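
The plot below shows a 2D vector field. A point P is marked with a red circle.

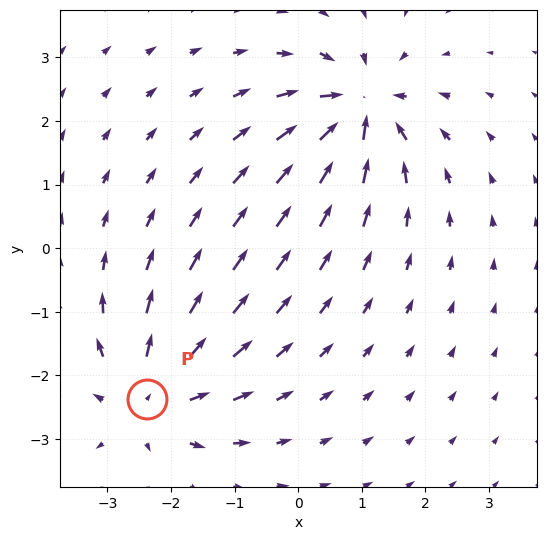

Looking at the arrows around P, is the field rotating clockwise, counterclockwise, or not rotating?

not rotating

Near P at (-2.4, -2.4) the arrows show no circulation. The curl there is ≈0.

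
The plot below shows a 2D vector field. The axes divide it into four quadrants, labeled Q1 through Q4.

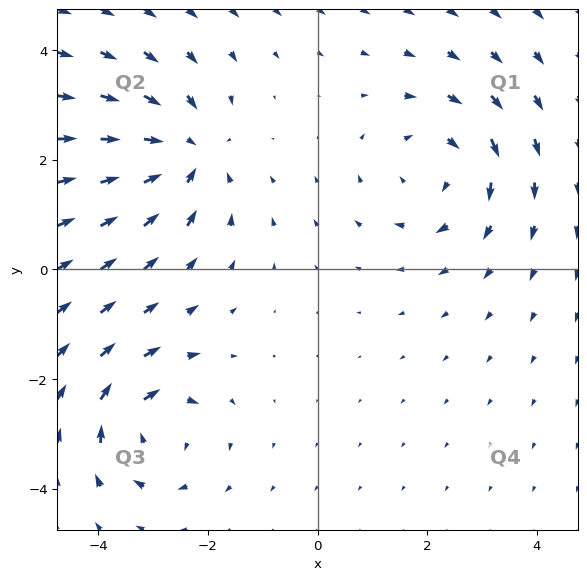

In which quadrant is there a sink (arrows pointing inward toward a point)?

The sink sits at approximately (-2.4, 2.1), which lies in quadrant Q2. The divergence there is about -3, negative as expected for a sink.

Q2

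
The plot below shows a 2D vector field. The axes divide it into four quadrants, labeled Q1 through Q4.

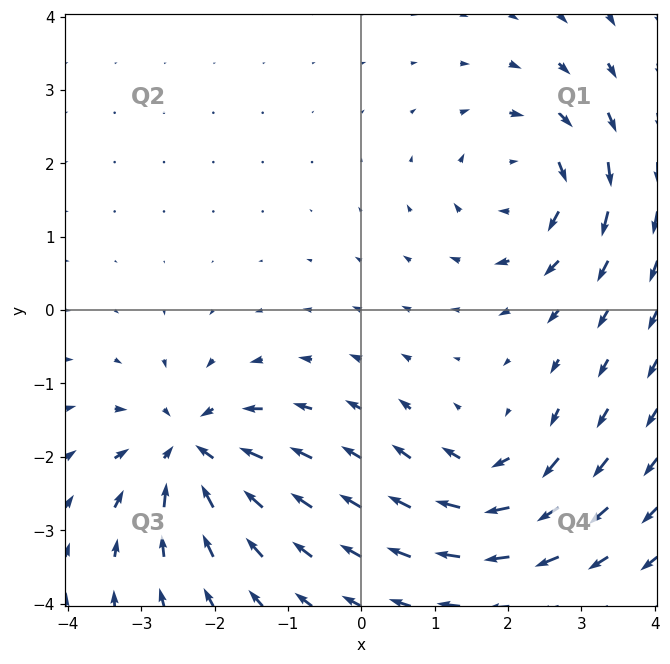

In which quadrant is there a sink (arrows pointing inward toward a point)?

Q3

The sink sits at approximately (-2.3, -1.9), which lies in quadrant Q3. The divergence there is about -7, negative as expected for a sink.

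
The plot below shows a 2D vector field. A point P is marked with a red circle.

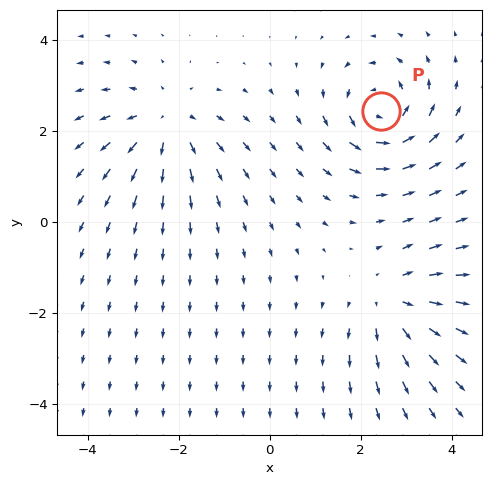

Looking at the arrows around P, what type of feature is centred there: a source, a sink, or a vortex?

At P (2.5, 2.5) the arrows circulate counterclockwise. Divergence ≈0, curl about +6 — near-zero divergence with nonzero curl is a vortex.

vortex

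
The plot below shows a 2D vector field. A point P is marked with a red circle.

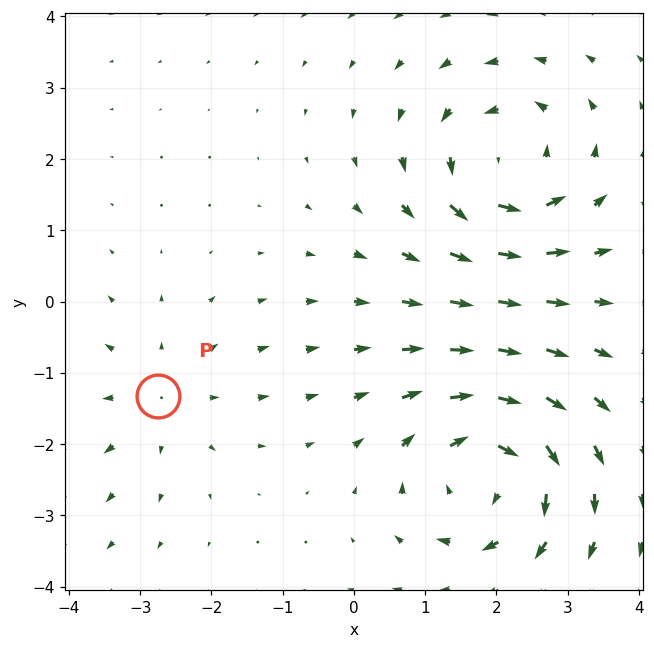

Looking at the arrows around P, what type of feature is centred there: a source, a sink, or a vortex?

source

At P (-2.7, -1.3) the arrows spread outward. Divergence about +2, curl ≈0 — positive divergence with near-zero curl is a source.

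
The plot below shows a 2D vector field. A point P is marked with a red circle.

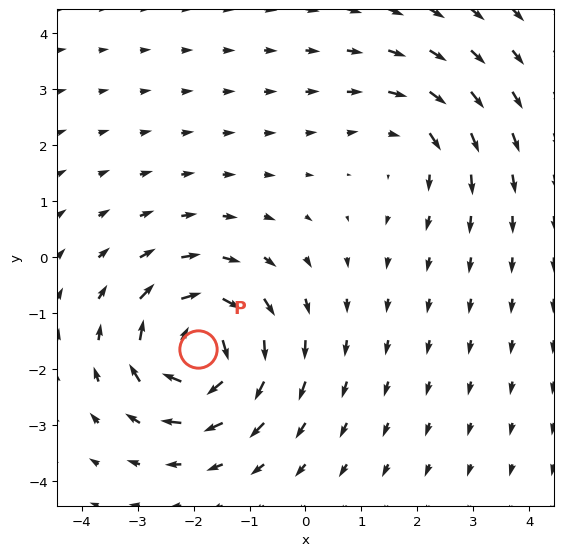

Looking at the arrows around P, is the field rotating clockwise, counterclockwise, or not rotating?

Near P at (-1.9, -1.6) the arrows circulate clockwise. The curl (z-component) there is about -7; negative curl means clockwise rotation.

clockwise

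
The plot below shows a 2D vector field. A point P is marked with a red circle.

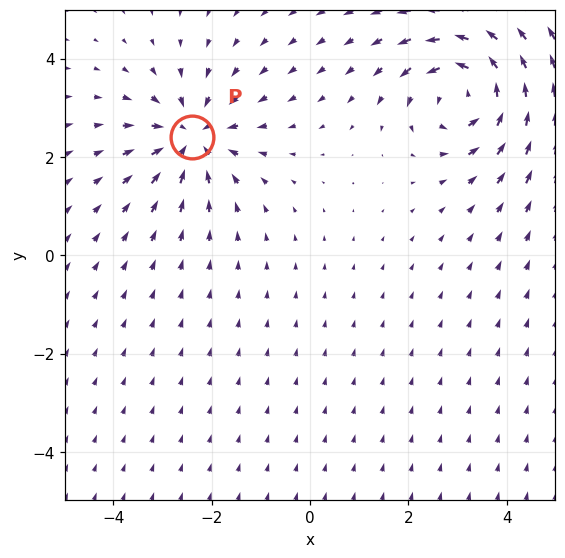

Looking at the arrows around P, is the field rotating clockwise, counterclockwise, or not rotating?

not rotating

Near P at (-2.4, 2.4) the arrows show no circulation. The curl there is ≈0.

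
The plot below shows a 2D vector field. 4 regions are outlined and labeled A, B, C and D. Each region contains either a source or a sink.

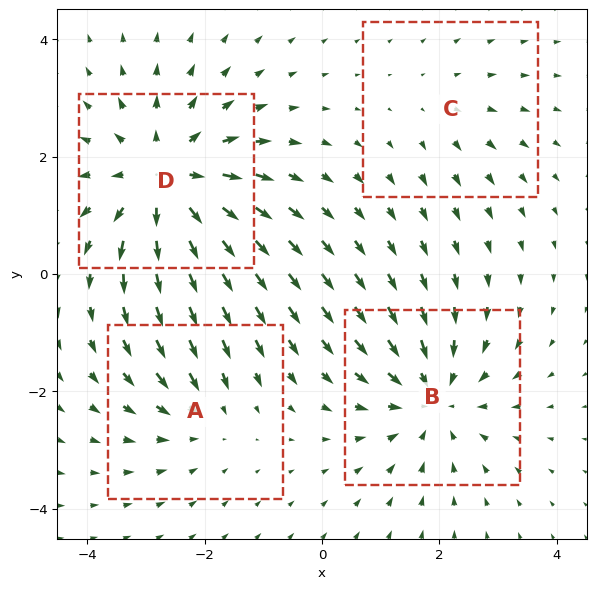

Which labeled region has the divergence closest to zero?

C

Divergence at each region's feature centre — A: about -3, B: about -4, C: about +2, D: about +6. Region C is closest to zero.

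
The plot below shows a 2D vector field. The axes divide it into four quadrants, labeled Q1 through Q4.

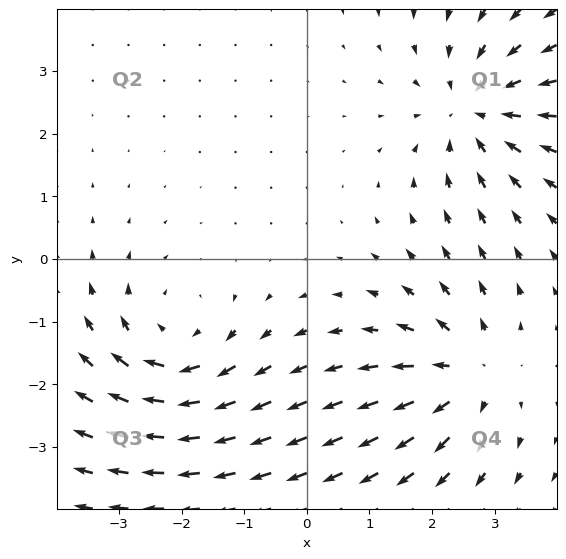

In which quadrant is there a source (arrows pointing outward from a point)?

The source sits at approximately (2.6, -1.8), which lies in quadrant Q4. The divergence there is about +4, positive as expected for a source.

Q4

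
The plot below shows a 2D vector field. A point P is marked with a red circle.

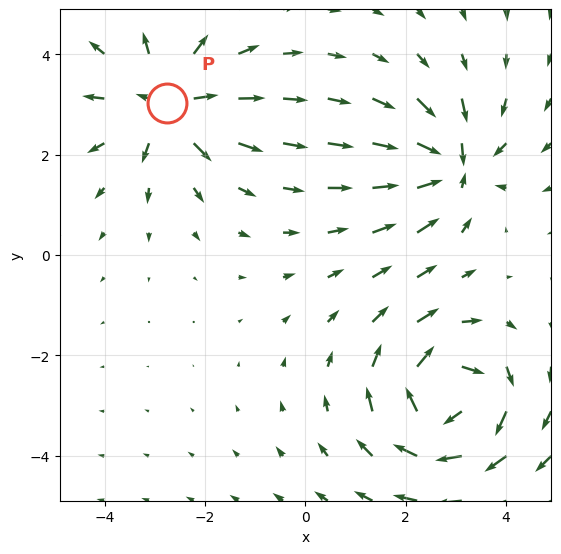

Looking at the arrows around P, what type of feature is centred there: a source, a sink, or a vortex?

At P (-2.8, 3.0) the arrows spread outward. Divergence about +4, curl ≈0 — positive divergence with near-zero curl is a source.

source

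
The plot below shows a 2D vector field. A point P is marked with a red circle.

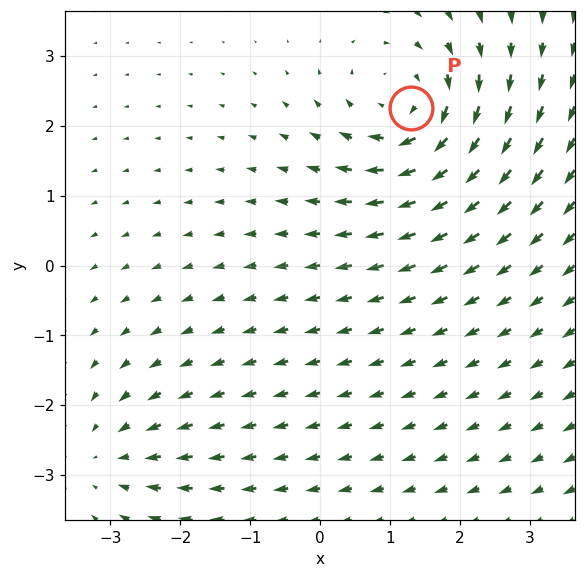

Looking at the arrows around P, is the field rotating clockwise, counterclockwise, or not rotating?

Near P at (1.3, 2.3) the arrows circulate clockwise. The curl (z-component) there is about -5; negative curl means clockwise rotation.

clockwise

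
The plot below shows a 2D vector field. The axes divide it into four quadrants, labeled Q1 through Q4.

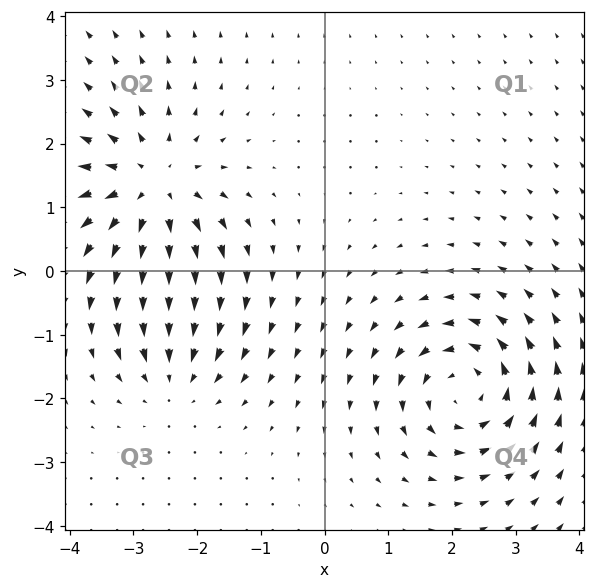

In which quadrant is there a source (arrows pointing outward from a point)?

Q2

The source sits at approximately (-2.7, 1.3), which lies in quadrant Q2. The divergence there is about +5, positive as expected for a source.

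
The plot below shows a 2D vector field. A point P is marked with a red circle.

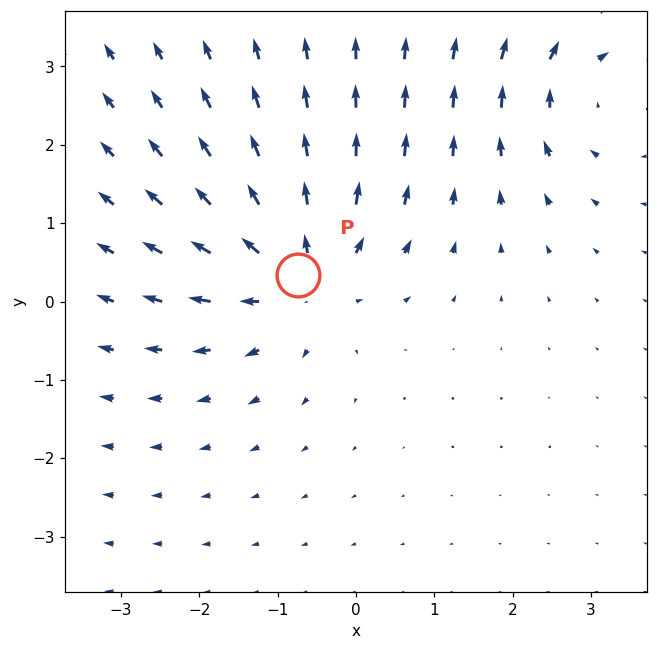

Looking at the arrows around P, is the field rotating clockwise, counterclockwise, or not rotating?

Near P at (-0.7, 0.3) the arrows show no circulation. The curl there is ≈0.

not rotating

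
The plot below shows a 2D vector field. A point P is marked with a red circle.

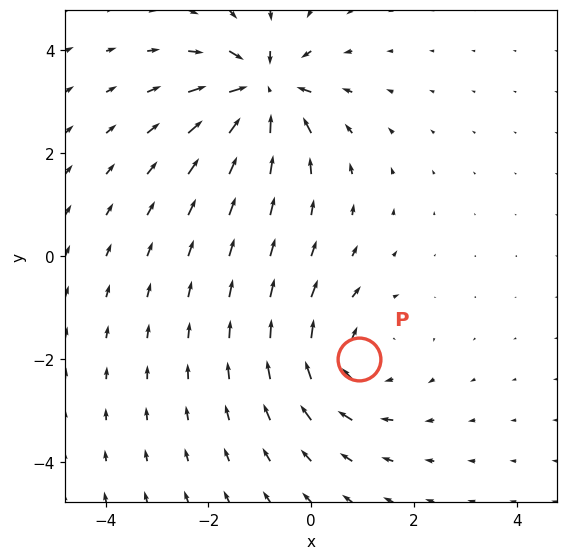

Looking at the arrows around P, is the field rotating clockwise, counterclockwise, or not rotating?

clockwise

Near P at (0.9, -2.0) the arrows circulate clockwise. The curl (z-component) there is about -4; negative curl means clockwise rotation.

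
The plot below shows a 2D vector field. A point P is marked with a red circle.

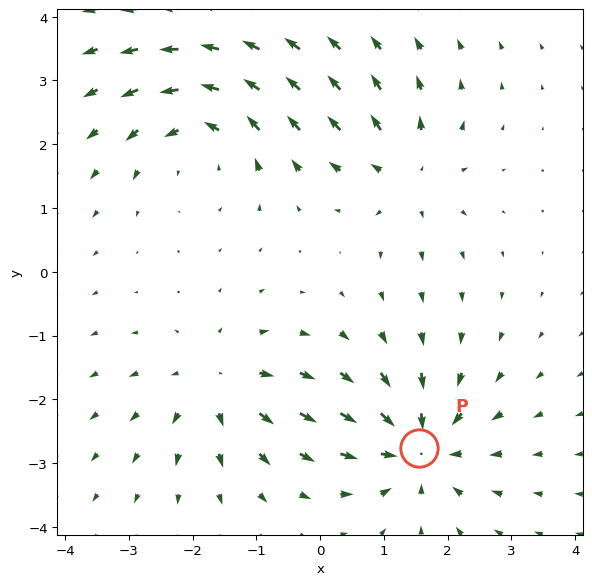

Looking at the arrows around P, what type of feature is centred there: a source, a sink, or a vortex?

At P (1.5, -2.8) the arrows converge inward. Divergence about -6, curl ≈0 — negative divergence with near-zero curl is a sink.

sink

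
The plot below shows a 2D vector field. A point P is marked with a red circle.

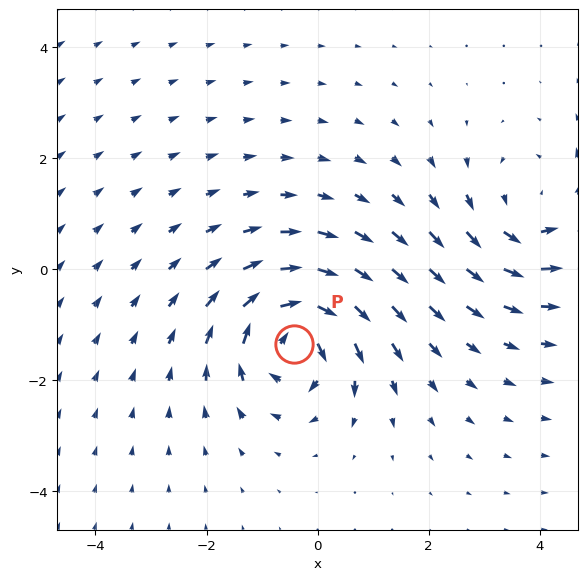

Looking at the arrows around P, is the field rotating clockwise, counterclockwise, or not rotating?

Near P at (-0.4, -1.3) the arrows circulate clockwise. The curl (z-component) there is about -5; negative curl means clockwise rotation.

clockwise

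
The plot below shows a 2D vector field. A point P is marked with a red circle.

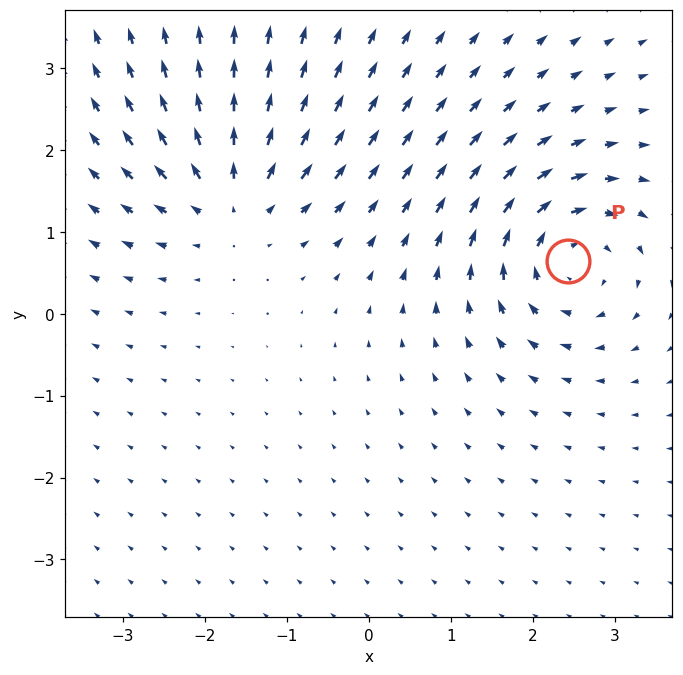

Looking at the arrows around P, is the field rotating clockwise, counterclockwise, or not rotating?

clockwise

Near P at (2.4, 0.6) the arrows circulate clockwise. The curl (z-component) there is about -7; negative curl means clockwise rotation.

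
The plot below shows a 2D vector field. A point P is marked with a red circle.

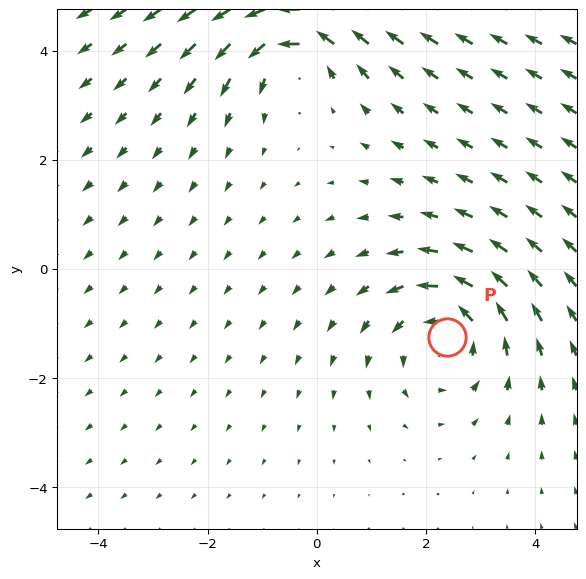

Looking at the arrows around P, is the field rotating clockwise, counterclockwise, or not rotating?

counterclockwise

Near P at (2.4, -1.2) the arrows circulate counterclockwise. The curl (z-component) there is about +4; positive curl means counterclockwise rotation.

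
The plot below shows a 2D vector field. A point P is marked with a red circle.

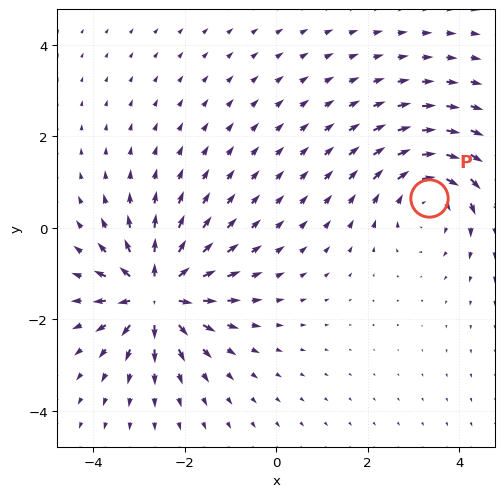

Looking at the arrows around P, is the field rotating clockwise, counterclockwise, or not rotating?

Near P at (3.3, 0.6) the arrows circulate clockwise. The curl (z-component) there is about -3; negative curl means clockwise rotation.

clockwise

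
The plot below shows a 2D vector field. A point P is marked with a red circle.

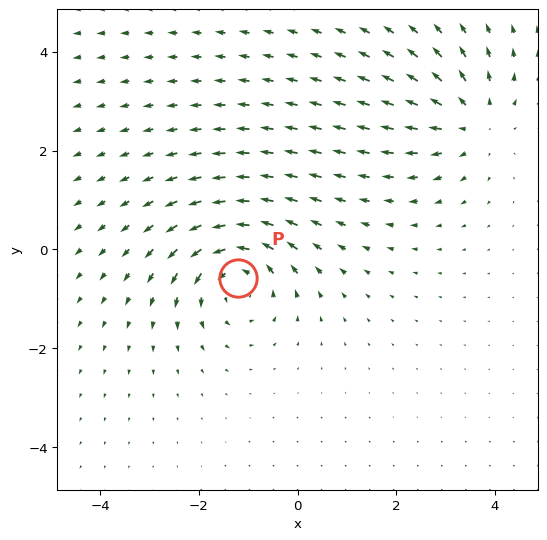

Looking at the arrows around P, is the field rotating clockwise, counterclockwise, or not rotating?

Near P at (-1.2, -0.6) the arrows circulate counterclockwise. The curl (z-component) there is about +4; positive curl means counterclockwise rotation.

counterclockwise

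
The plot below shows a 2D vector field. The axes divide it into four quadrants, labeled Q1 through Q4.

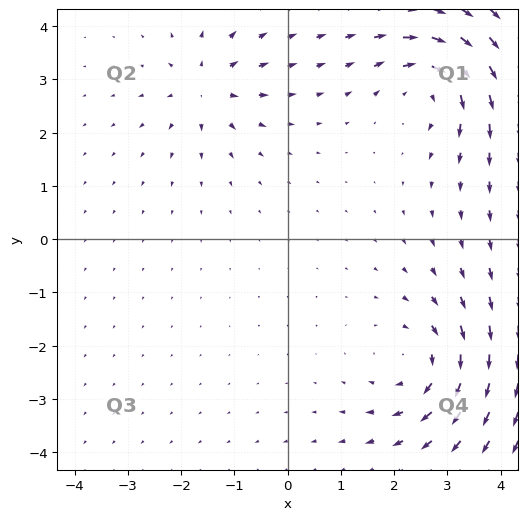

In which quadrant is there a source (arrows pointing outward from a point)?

The source sits at approximately (-1.5, 2.9), which lies in quadrant Q2. The divergence there is about +4, positive as expected for a source.

Q2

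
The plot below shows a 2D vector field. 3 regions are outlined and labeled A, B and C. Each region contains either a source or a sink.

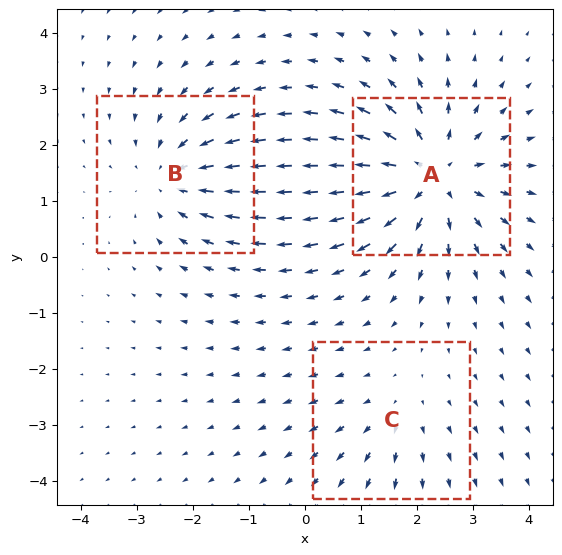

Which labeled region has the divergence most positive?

A

Divergence at each region's feature centre — A: about +5, B: about -3, C: about +2. Region A is most positive.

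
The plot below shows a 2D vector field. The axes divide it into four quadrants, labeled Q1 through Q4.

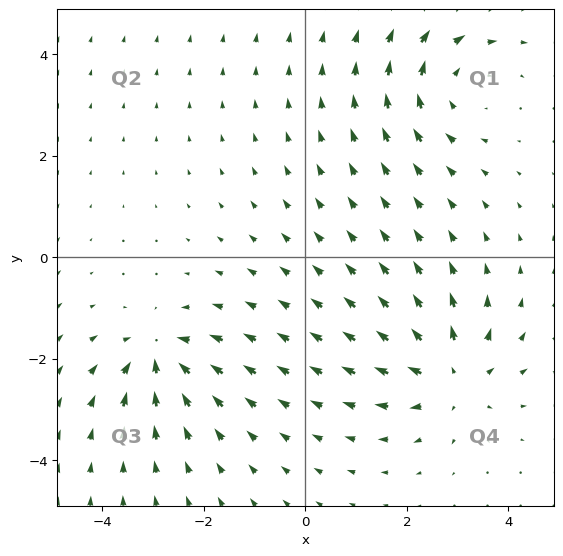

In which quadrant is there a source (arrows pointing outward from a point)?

The source sits at approximately (2.9, -2.3), which lies in quadrant Q4. The divergence there is about +4, positive as expected for a source.

Q4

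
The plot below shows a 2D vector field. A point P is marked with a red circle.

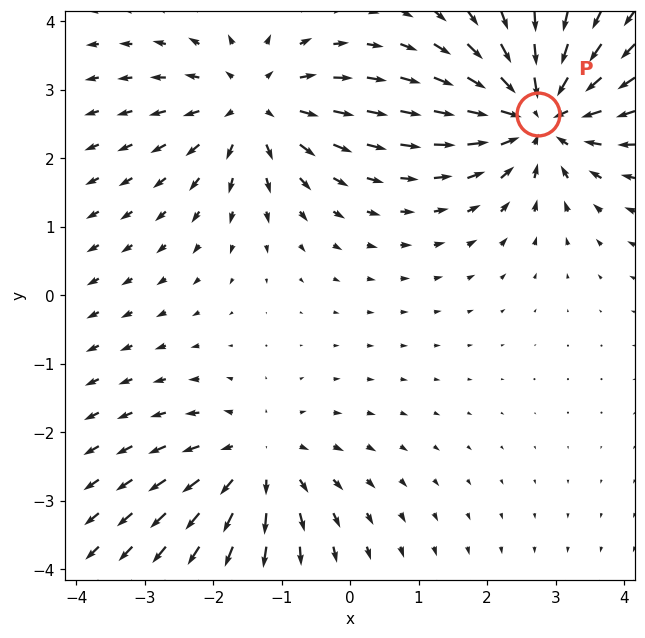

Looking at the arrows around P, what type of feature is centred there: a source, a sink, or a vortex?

sink

At P (2.7, 2.6) the arrows converge inward. Divergence about -5, curl ≈0 — negative divergence with near-zero curl is a sink.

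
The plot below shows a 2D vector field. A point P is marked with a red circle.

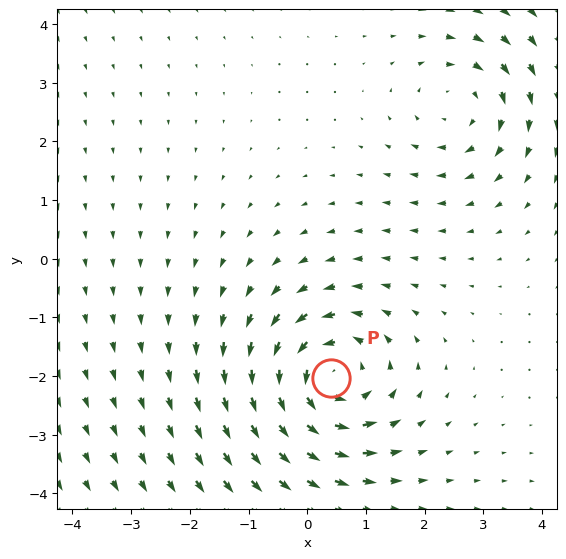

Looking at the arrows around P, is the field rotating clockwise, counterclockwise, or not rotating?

Near P at (0.4, -2.0) the arrows circulate counterclockwise. The curl (z-component) there is about +6; positive curl means counterclockwise rotation.

counterclockwise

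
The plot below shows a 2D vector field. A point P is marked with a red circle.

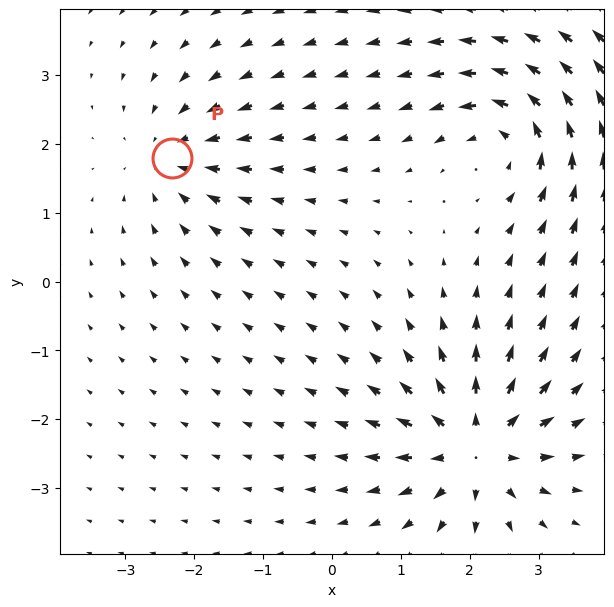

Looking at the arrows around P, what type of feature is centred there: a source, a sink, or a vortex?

sink

At P (-2.3, 1.8) the arrows converge inward. Divergence about -3, curl ≈0 — negative divergence with near-zero curl is a sink.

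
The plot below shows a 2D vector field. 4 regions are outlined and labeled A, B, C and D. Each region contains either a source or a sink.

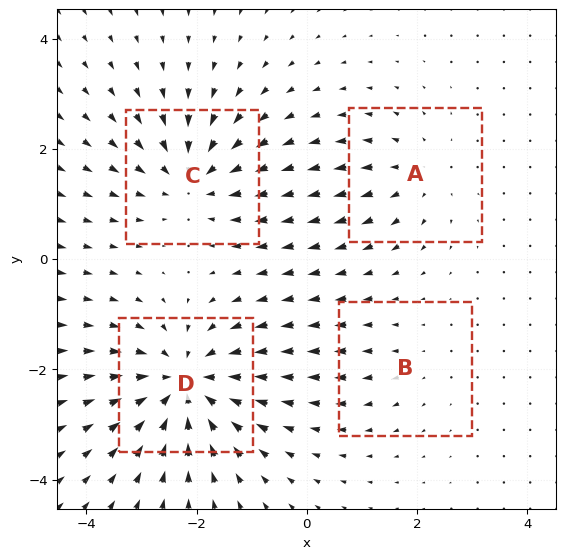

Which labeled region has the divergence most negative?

Divergence at each region's feature centre — A: about +3, B: about +2, C: about -5, D: about -7. Region D is most negative.

D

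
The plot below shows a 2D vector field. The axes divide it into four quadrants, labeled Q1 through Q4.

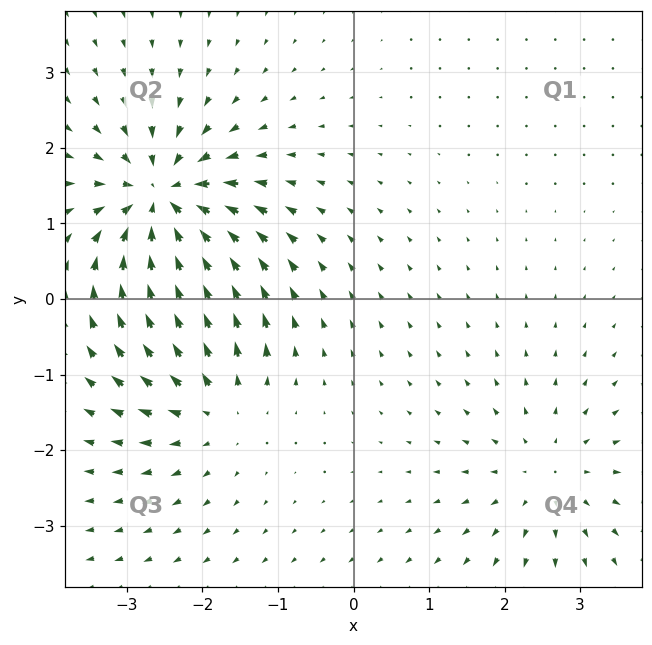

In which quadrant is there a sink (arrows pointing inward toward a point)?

Q2

The sink sits at approximately (-2.5, 1.3), which lies in quadrant Q2. The divergence there is about -6, negative as expected for a sink.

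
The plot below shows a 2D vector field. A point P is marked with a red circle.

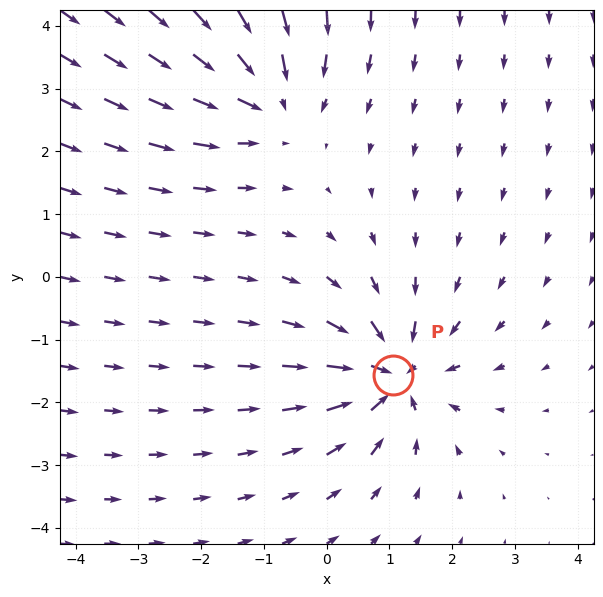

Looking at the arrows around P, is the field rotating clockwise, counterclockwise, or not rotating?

Near P at (1.1, -1.6) the arrows show no circulation. The curl there is ≈0.

not rotating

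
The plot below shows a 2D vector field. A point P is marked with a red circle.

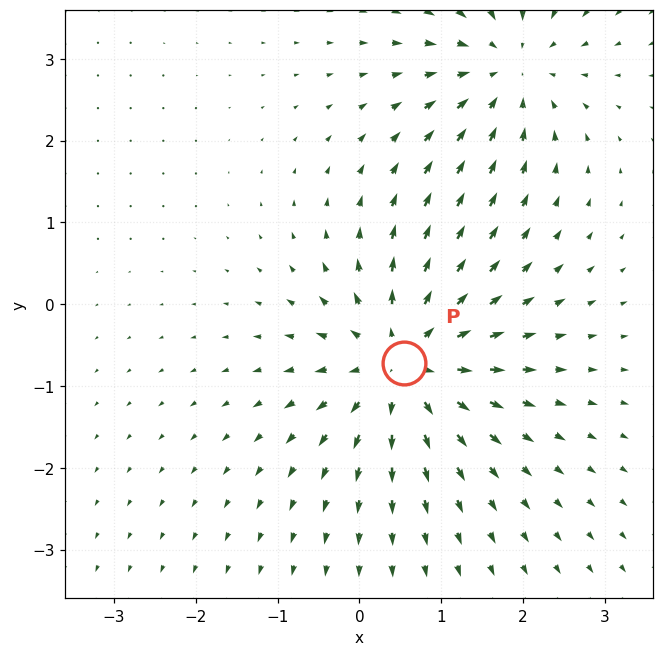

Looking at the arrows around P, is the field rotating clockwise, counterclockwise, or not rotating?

not rotating

Near P at (0.5, -0.7) the arrows show no circulation. The curl there is ≈0.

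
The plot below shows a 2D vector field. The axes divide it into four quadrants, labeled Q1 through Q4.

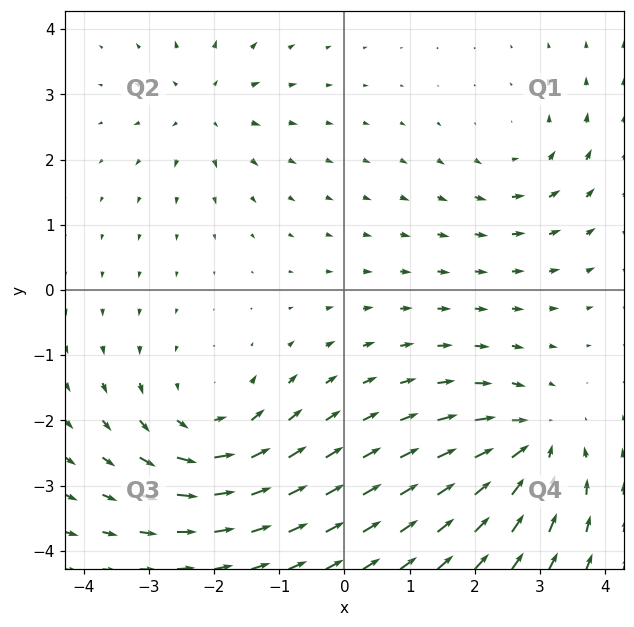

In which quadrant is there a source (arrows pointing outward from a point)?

The source sits at approximately (-2.1, 2.8), which lies in quadrant Q2. The divergence there is about +3, positive as expected for a source.

Q2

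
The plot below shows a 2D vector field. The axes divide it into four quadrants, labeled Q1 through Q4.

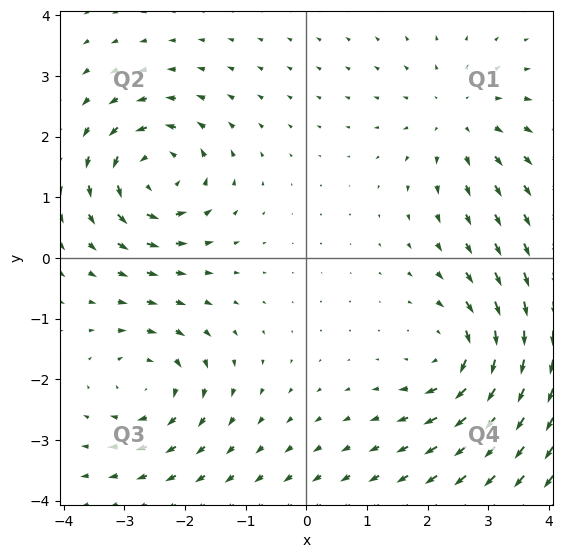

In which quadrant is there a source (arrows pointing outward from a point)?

The source sits at approximately (2.5, 2.3), which lies in quadrant Q1. The divergence there is about +3, positive as expected for a source.

Q1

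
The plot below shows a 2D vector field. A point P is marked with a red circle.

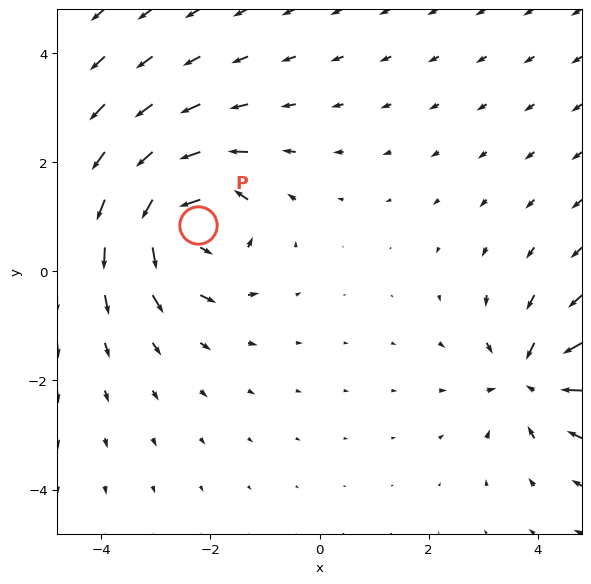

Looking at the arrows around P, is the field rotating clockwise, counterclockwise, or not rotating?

counterclockwise

Near P at (-2.2, 0.9) the arrows circulate counterclockwise. The curl (z-component) there is about +5; positive curl means counterclockwise rotation.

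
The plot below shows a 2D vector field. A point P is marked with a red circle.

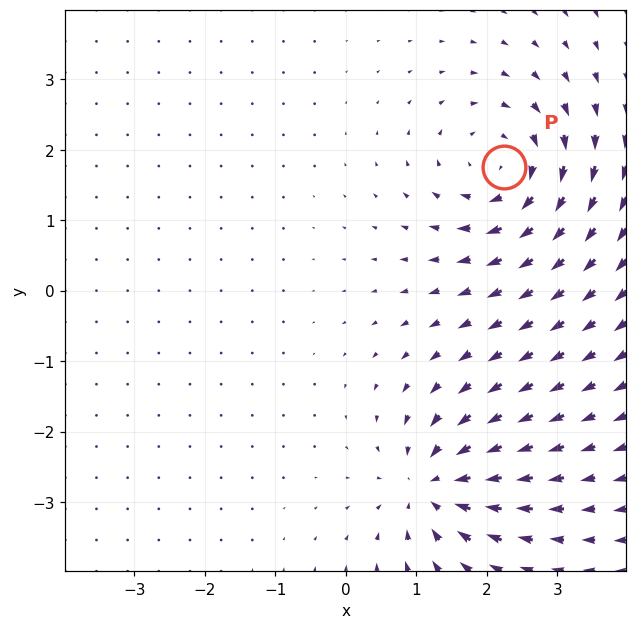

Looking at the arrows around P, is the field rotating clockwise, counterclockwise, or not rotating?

Near P at (2.2, 1.7) the arrows circulate clockwise. The curl (z-component) there is about -5; negative curl means clockwise rotation.

clockwise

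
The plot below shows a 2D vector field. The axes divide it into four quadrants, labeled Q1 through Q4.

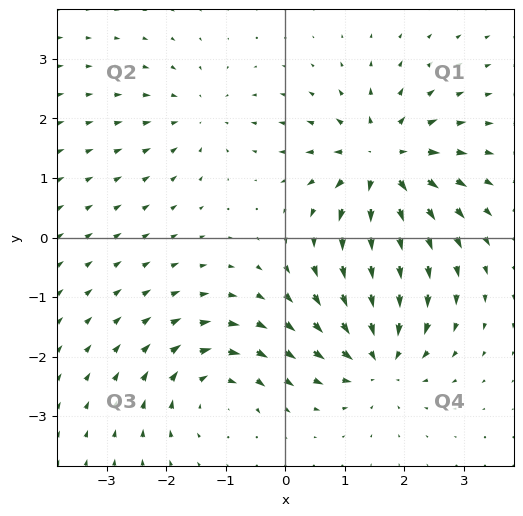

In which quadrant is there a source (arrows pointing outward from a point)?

Q1

The source sits at approximately (1.6, 1.3), which lies in quadrant Q1. The divergence there is about +7, positive as expected for a source.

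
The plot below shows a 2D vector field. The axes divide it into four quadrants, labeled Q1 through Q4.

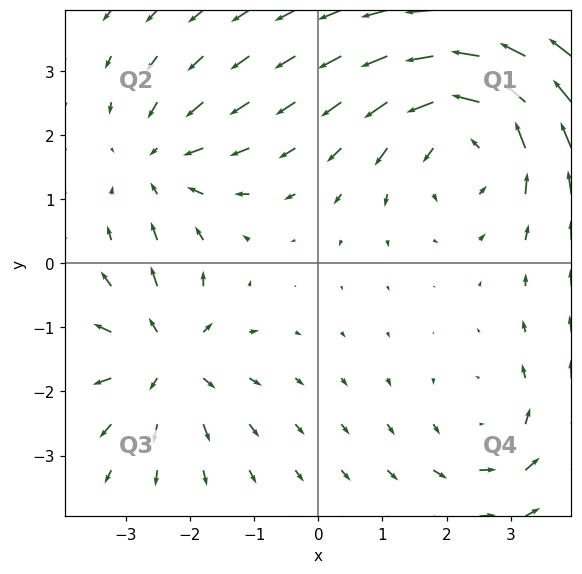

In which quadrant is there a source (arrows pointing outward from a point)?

The source sits at approximately (-2.4, -1.5), which lies in quadrant Q3. The divergence there is about +4, positive as expected for a source.

Q3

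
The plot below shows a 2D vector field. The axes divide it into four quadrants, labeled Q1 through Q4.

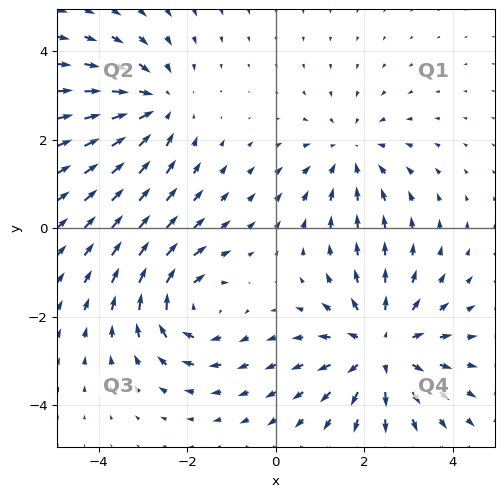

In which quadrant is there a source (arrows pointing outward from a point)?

Q4

The source sits at approximately (2.4, -2.7), which lies in quadrant Q4. The divergence there is about +4, positive as expected for a source.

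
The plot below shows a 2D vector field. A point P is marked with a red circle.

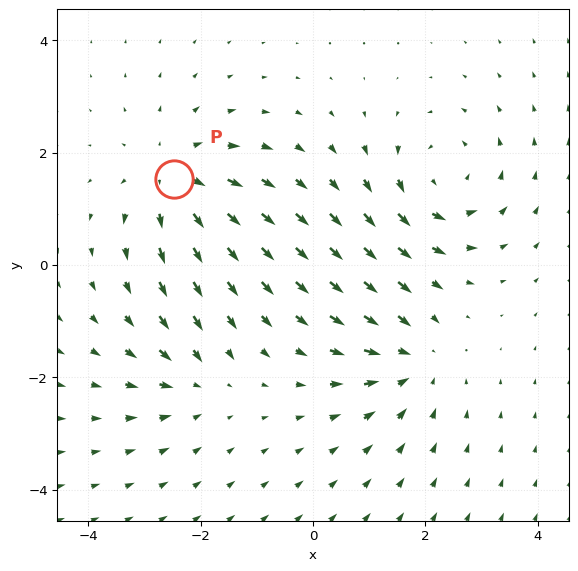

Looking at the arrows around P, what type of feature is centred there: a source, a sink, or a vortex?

source

At P (-2.5, 1.5) the arrows spread outward. Divergence about +5, curl ≈0 — positive divergence with near-zero curl is a source.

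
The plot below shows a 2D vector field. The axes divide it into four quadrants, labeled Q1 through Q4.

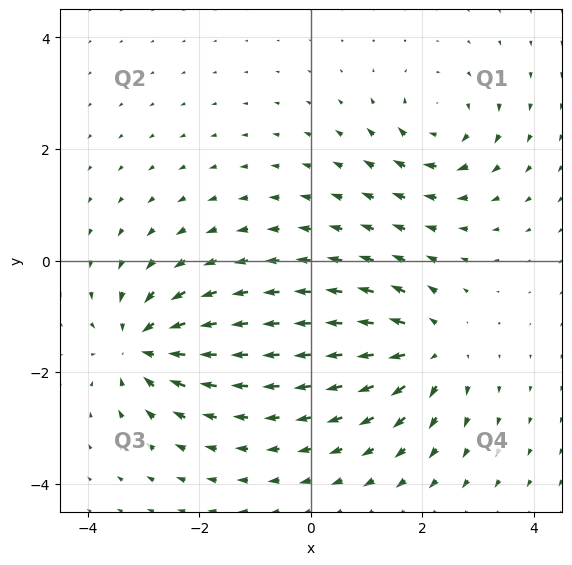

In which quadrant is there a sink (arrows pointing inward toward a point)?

Q3

The sink sits at approximately (-3.0, -1.5), which lies in quadrant Q3. The divergence there is about -5, negative as expected for a sink.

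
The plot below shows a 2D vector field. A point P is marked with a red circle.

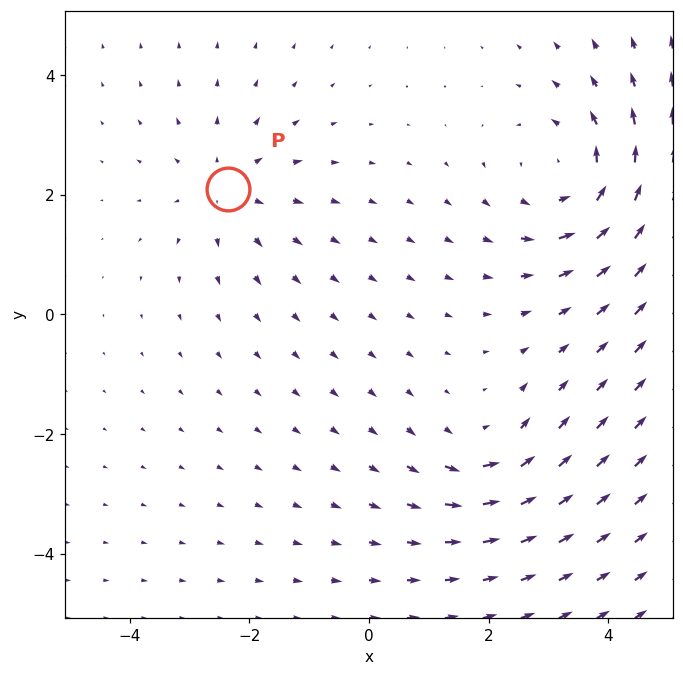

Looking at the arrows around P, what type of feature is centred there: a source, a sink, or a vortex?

At P (-2.4, 2.1) the arrows spread outward. Divergence about +3, curl ≈0 — positive divergence with near-zero curl is a source.

source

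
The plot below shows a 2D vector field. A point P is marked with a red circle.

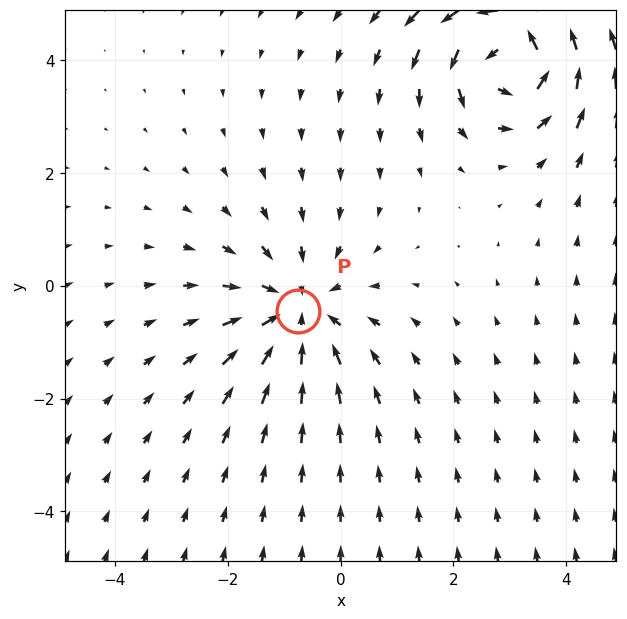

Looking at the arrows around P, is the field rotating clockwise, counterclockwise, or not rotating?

Near P at (-0.8, -0.4) the arrows show no circulation. The curl there is ≈0.

not rotating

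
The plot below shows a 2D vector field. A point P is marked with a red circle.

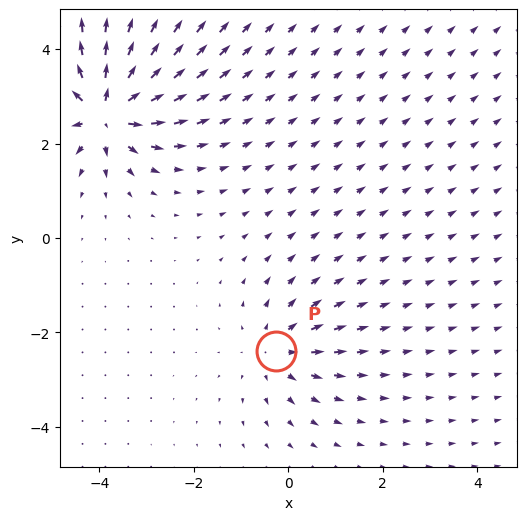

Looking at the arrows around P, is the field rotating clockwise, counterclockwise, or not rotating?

not rotating

Near P at (-0.3, -2.4) the arrows show no circulation. The curl there is ≈0.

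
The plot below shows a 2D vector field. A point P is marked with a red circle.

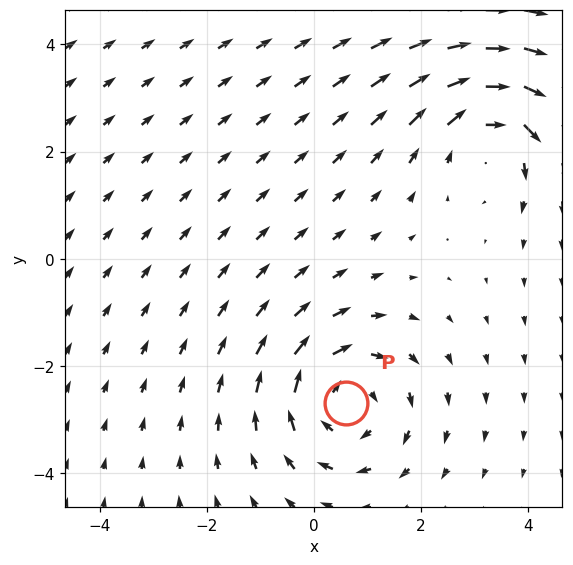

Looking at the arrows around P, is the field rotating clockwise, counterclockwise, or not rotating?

clockwise

Near P at (0.6, -2.7) the arrows circulate clockwise. The curl (z-component) there is about -4; negative curl means clockwise rotation.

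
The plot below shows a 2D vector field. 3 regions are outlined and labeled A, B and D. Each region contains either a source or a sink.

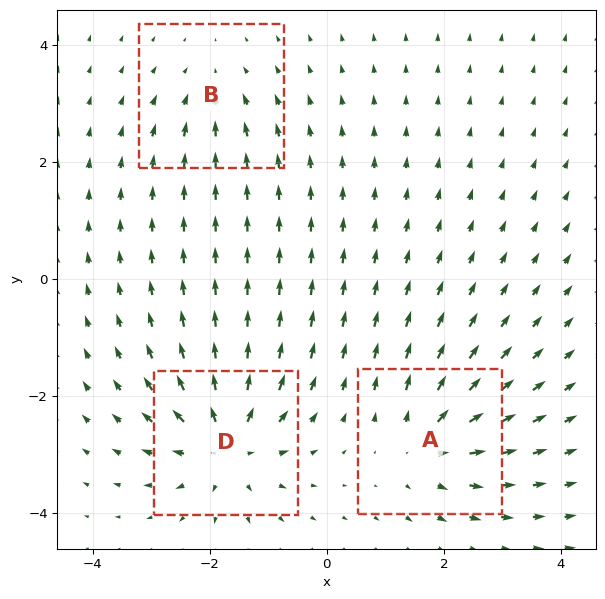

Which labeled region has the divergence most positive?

Divergence at each region's feature centre — A: about +4, B: about -3, D: about +6. Region D is most positive.

D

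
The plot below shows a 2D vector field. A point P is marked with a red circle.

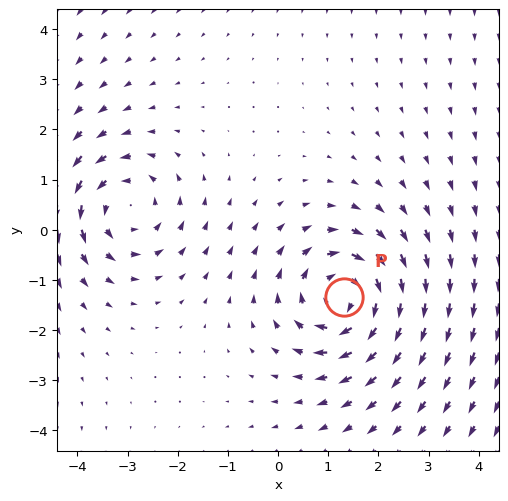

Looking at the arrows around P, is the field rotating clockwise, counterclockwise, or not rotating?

clockwise

Near P at (1.3, -1.3) the arrows circulate clockwise. The curl (z-component) there is about -5; negative curl means clockwise rotation.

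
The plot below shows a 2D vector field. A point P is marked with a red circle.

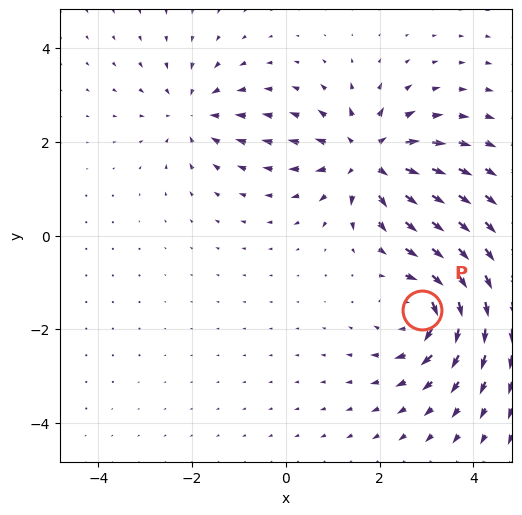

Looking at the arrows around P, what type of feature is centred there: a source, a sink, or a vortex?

At P (2.9, -1.6) the arrows circulate clockwise. Divergence ≈0, curl about -6 — near-zero divergence with nonzero curl is a vortex.

vortex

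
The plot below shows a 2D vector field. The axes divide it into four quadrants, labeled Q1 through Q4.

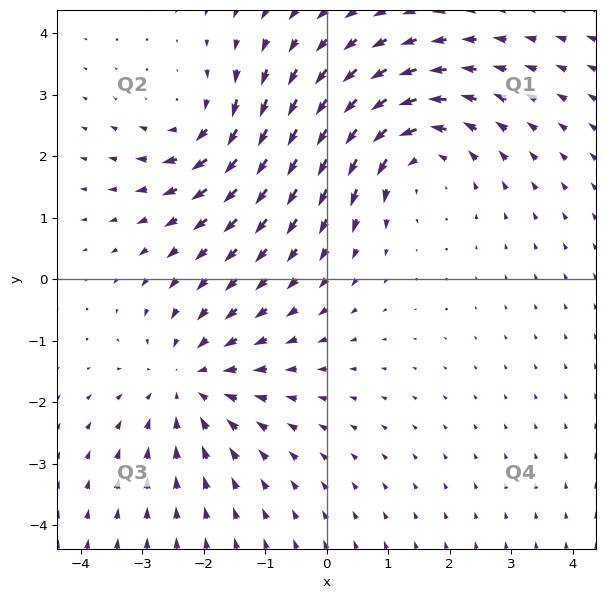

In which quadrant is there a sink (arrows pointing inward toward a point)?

The sink sits at approximately (-2.2, -1.7), which lies in quadrant Q3. The divergence there is about -3, negative as expected for a sink.

Q3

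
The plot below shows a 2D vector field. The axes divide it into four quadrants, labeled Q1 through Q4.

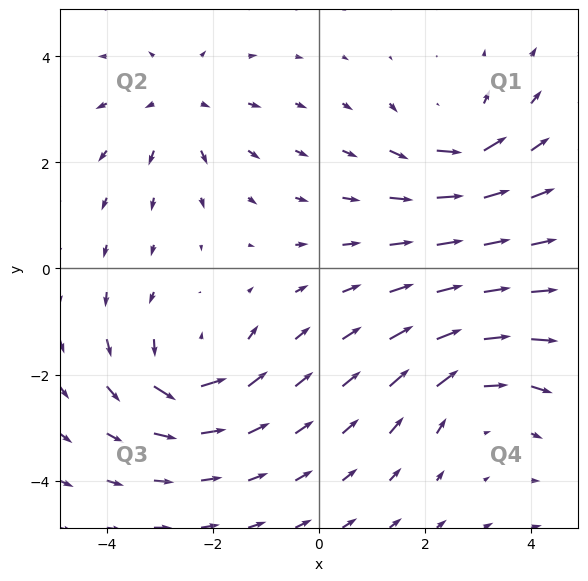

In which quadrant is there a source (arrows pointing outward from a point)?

Q2

The source sits at approximately (-2.6, 3.1), which lies in quadrant Q2. The divergence there is about +3, positive as expected for a source.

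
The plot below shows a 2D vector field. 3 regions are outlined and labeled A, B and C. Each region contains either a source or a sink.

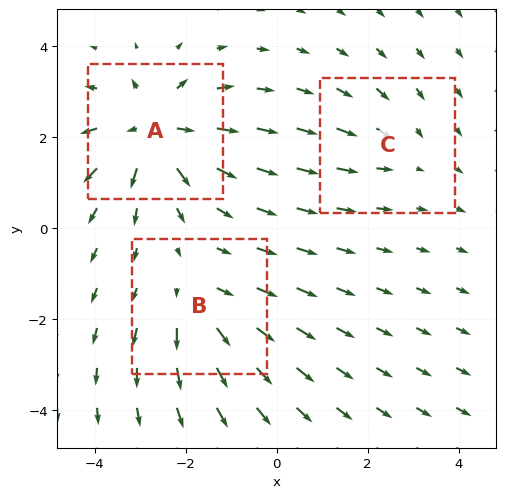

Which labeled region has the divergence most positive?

Divergence at each region's feature centre — A: about +5, B: about +3, C: about -2. Region A is most positive.

A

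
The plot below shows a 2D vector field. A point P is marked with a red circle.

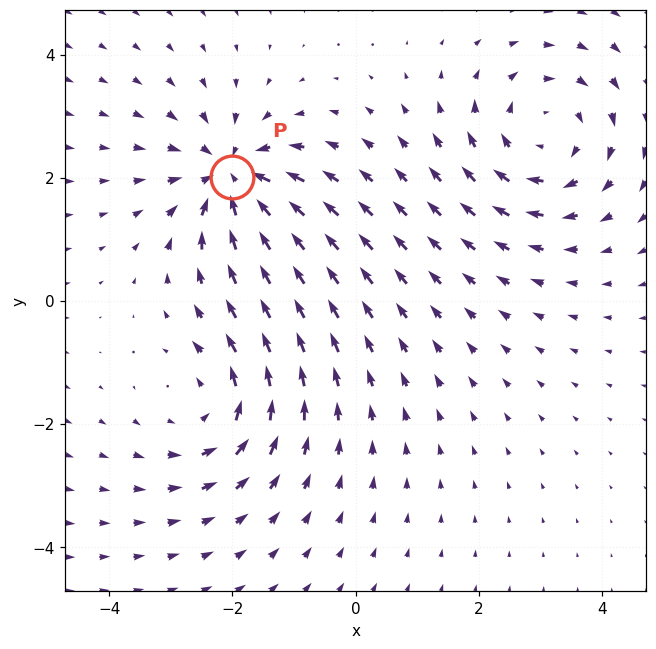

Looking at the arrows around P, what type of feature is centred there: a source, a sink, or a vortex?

At P (-2.0, 2.0) the arrows converge inward. Divergence about -5, curl ≈0 — negative divergence with near-zero curl is a sink.

sink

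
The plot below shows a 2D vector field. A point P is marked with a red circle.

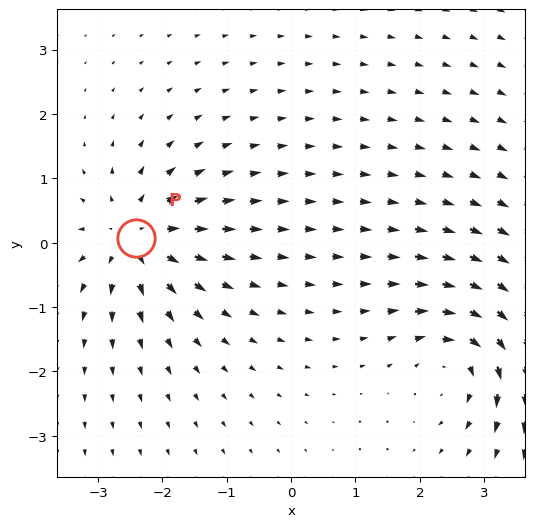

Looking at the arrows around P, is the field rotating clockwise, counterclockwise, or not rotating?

not rotating

Near P at (-2.4, 0.1) the arrows show no circulation. The curl there is ≈0.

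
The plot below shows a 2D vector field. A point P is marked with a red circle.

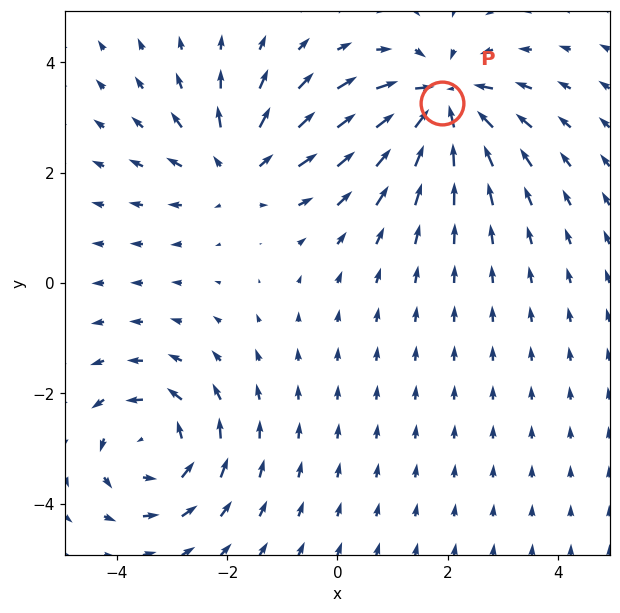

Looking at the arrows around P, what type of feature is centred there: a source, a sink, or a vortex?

sink

At P (1.9, 3.3) the arrows converge inward. Divergence about -6, curl ≈0 — negative divergence with near-zero curl is a sink.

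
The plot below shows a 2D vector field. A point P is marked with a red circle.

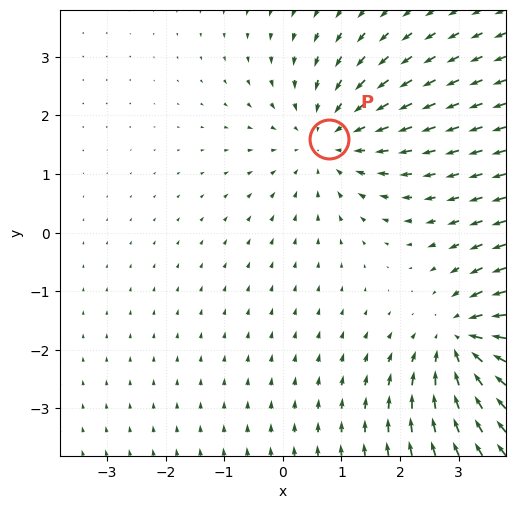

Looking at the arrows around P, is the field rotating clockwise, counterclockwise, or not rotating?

not rotating

Near P at (0.8, 1.6) the arrows show no circulation. The curl there is ≈0.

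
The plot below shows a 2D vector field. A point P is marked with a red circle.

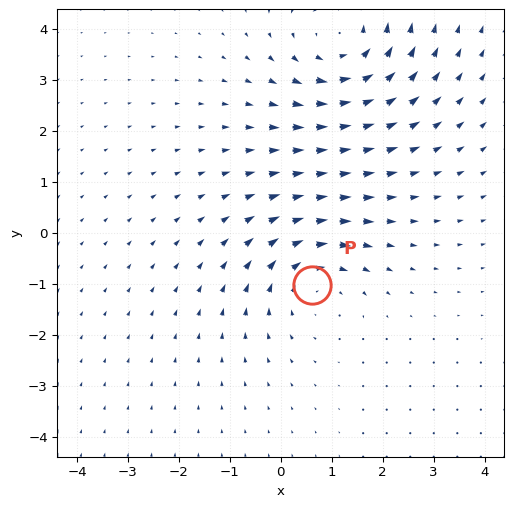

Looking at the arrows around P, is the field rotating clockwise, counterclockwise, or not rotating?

Near P at (0.6, -1.0) the arrows circulate clockwise. The curl (z-component) there is about -3; negative curl means clockwise rotation.

clockwise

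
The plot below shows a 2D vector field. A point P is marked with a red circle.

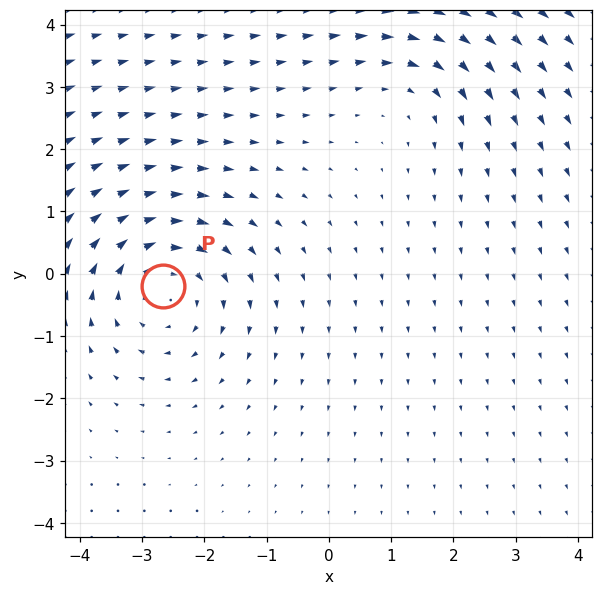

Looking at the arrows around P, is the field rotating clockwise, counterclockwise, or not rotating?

Near P at (-2.7, -0.2) the arrows circulate clockwise. The curl (z-component) there is about -3; negative curl means clockwise rotation.

clockwise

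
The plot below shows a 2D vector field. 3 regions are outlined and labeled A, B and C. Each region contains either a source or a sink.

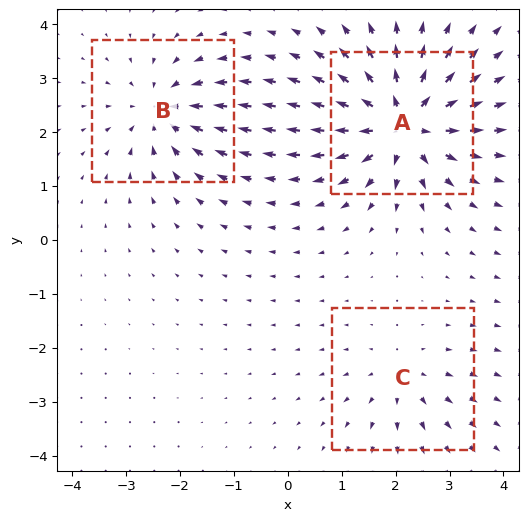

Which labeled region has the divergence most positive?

Divergence at each region's feature centre — A: about +6, B: about -4, C: about +3. Region A is most positive.

A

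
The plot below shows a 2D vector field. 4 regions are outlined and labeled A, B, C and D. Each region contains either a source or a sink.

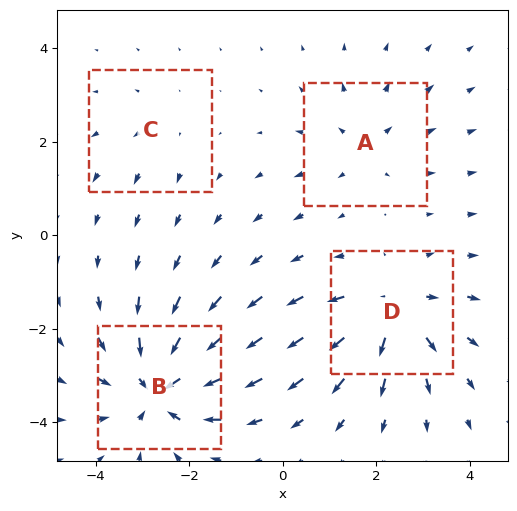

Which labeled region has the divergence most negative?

B

Divergence at each region's feature centre — A: about +3, B: about -6, C: about +2, D: about +5. Region B is most negative.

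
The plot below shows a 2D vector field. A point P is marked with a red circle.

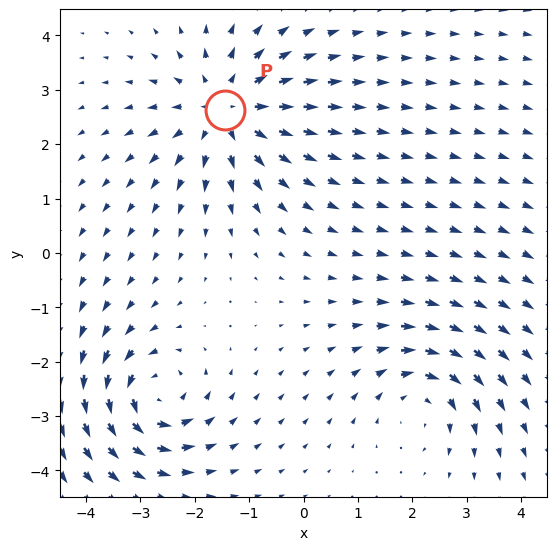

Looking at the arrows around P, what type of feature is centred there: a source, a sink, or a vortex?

source

At P (-1.4, 2.6) the arrows spread outward. Divergence about +4, curl ≈0 — positive divergence with near-zero curl is a source.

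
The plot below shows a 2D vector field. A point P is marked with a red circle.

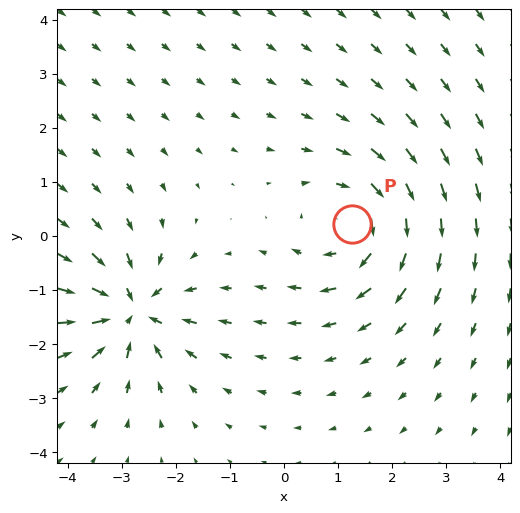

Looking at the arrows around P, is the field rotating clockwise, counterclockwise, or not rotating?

clockwise

Near P at (1.3, 0.2) the arrows circulate clockwise. The curl (z-component) there is about -4; negative curl means clockwise rotation.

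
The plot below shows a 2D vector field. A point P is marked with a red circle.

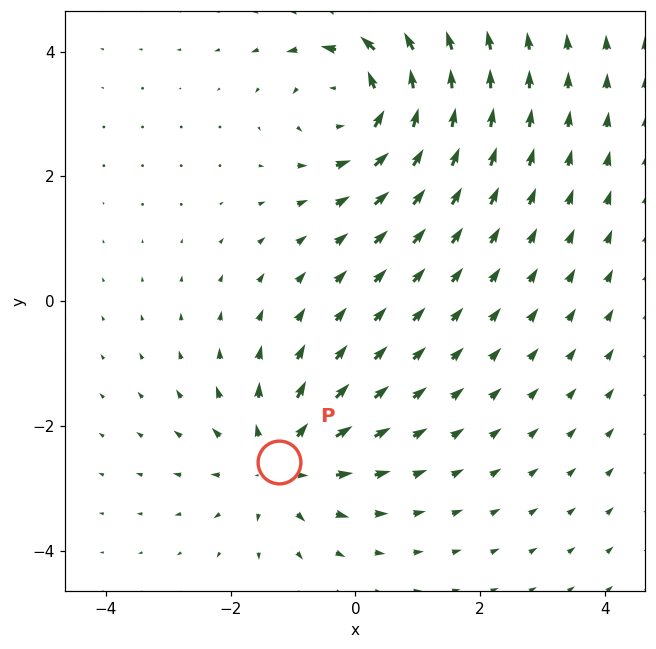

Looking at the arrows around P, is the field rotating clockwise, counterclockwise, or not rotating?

Near P at (-1.2, -2.6) the arrows show no circulation. The curl there is ≈0.

not rotating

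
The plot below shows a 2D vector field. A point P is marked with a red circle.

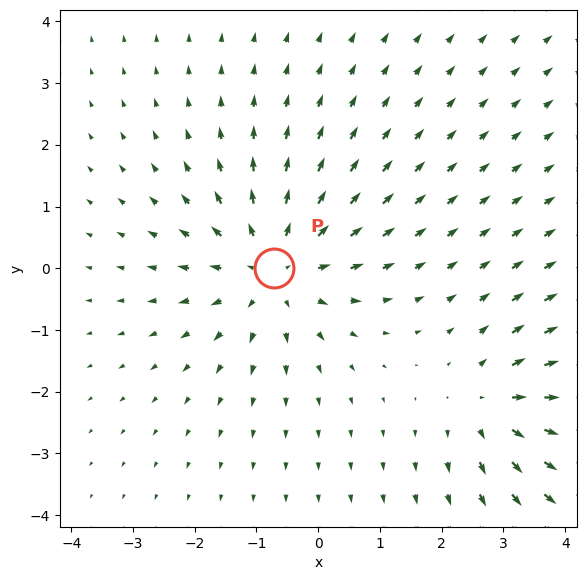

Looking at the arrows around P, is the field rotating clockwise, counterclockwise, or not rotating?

not rotating

Near P at (-0.7, 0.0) the arrows show no circulation. The curl there is ≈0.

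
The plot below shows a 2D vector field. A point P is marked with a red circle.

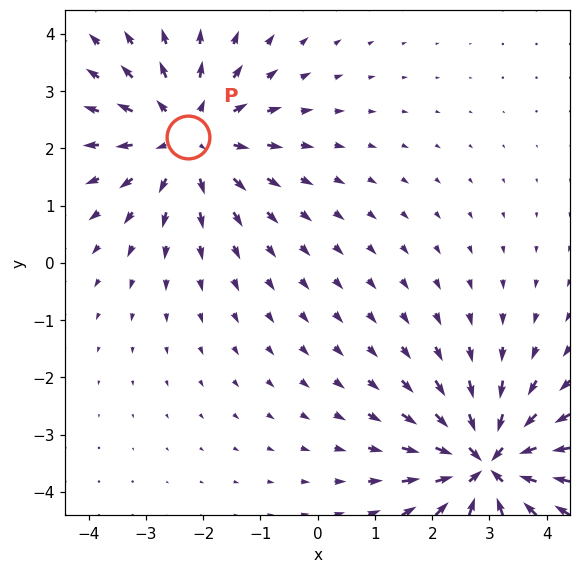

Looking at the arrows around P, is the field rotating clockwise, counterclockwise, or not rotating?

not rotating

Near P at (-2.3, 2.2) the arrows show no circulation. The curl there is ≈0.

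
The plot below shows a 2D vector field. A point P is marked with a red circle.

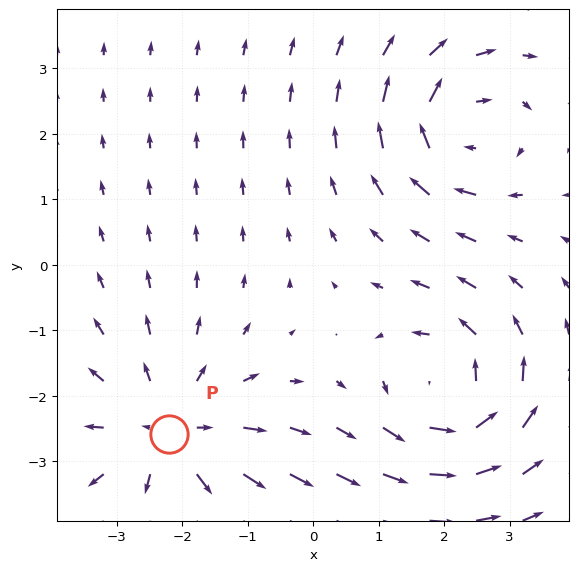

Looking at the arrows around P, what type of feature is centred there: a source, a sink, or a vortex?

At P (-2.2, -2.6) the arrows spread outward. Divergence about +4, curl ≈0 — positive divergence with near-zero curl is a source.

source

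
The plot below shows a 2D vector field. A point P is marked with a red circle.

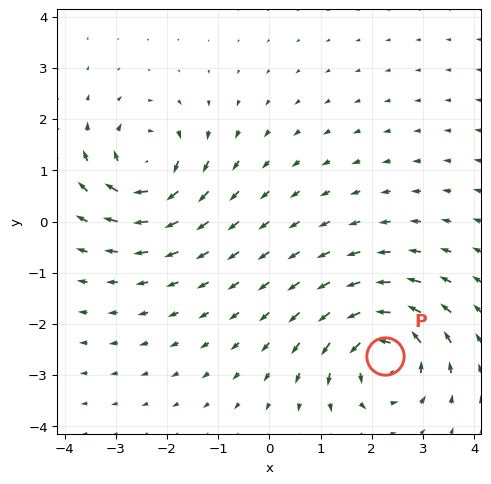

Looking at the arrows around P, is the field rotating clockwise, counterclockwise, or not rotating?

counterclockwise

Near P at (2.3, -2.6) the arrows circulate counterclockwise. The curl (z-component) there is about +5; positive curl means counterclockwise rotation.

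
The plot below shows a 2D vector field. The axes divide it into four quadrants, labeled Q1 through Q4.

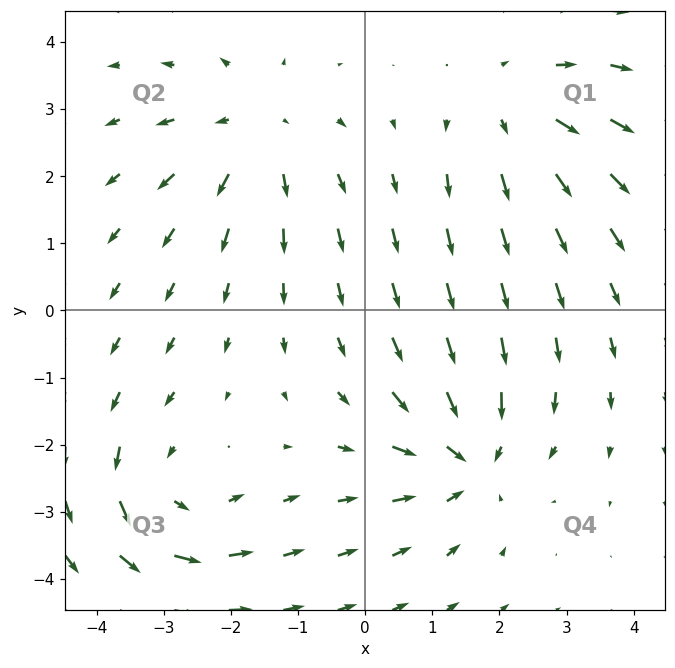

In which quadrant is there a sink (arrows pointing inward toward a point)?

Q4

The sink sits at approximately (1.5, -2.2), which lies in quadrant Q4. The divergence there is about -6, negative as expected for a sink.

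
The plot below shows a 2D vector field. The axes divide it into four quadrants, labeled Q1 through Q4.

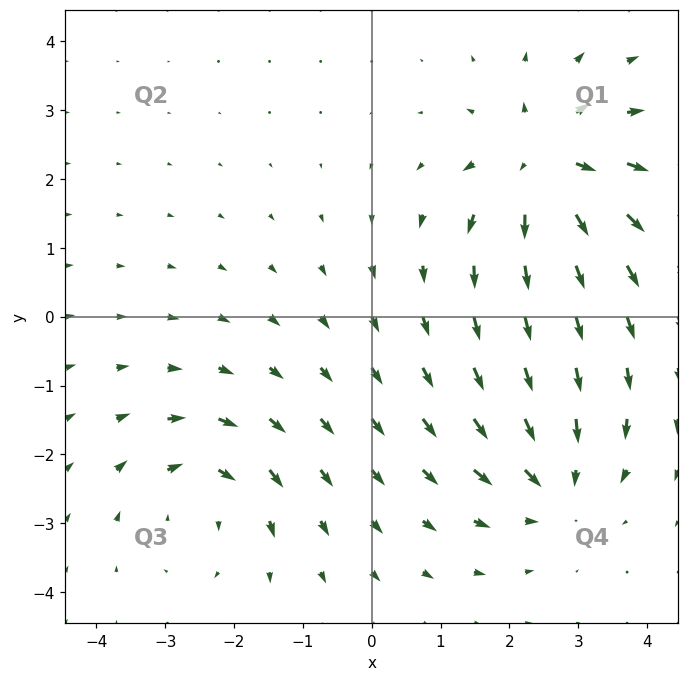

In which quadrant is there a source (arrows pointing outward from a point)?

Q1

The source sits at approximately (2.5, 2.2), which lies in quadrant Q1. The divergence there is about +6, positive as expected for a source.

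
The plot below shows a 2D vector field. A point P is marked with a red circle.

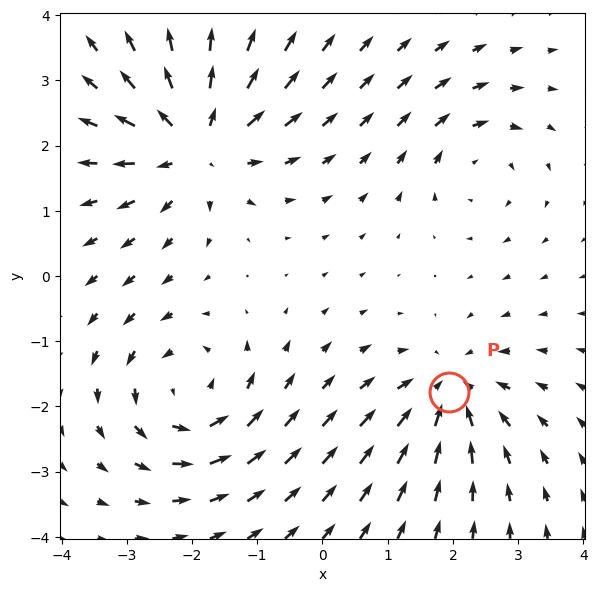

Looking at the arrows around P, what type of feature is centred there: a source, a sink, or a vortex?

sink

At P (1.9, -1.8) the arrows converge inward. Divergence about -4, curl ≈0 — negative divergence with near-zero curl is a sink.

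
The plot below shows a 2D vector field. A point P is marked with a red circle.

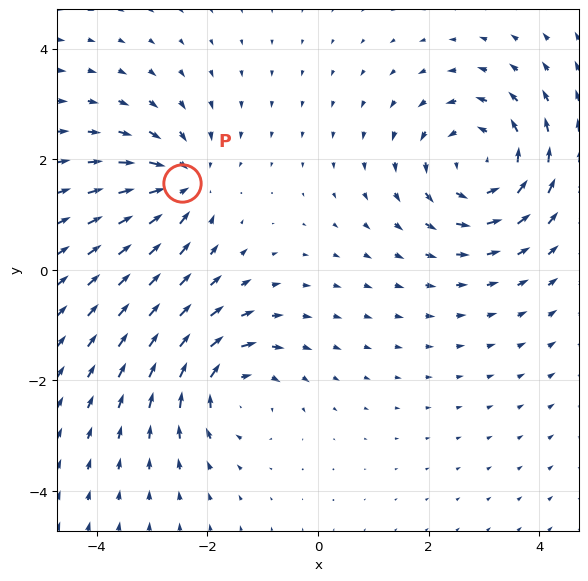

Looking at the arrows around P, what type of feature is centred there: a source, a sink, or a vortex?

sink

At P (-2.5, 1.6) the arrows converge inward. Divergence about -4, curl ≈0 — negative divergence with near-zero curl is a sink.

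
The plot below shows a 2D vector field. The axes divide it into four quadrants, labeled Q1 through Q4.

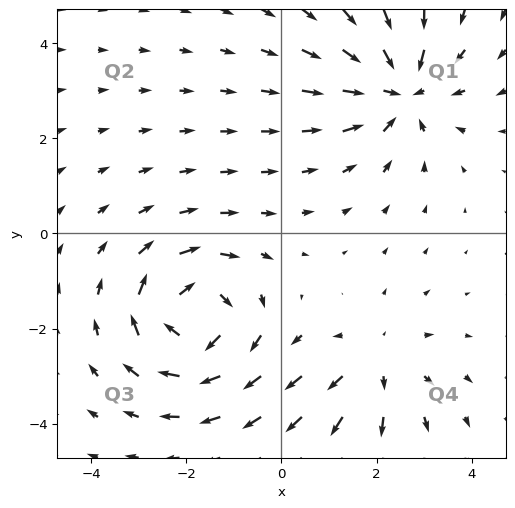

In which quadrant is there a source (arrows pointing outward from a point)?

Q4

The source sits at approximately (2.0, -2.7), which lies in quadrant Q4. The divergence there is about +3, positive as expected for a source.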